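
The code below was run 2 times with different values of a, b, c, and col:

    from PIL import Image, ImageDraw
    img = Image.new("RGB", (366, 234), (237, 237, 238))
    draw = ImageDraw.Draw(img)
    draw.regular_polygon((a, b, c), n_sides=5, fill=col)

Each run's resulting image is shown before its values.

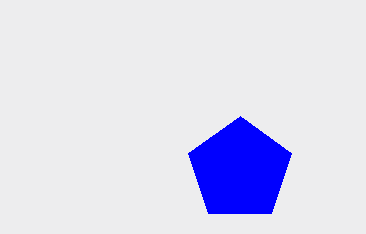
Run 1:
a = 240; b = 170; c = 54; col = 'blue'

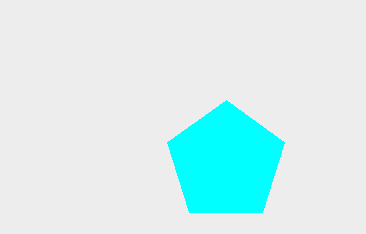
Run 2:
a = 226
b = 162
c = 62
col = 'cyan'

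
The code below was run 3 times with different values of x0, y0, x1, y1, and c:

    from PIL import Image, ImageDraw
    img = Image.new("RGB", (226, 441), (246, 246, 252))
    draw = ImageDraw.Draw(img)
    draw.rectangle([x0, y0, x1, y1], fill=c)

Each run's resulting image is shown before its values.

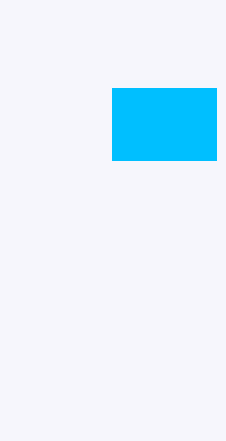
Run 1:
x0 = 112; y0 = 88; x1 = 216; y1 = 160; c = 'deepskyblue'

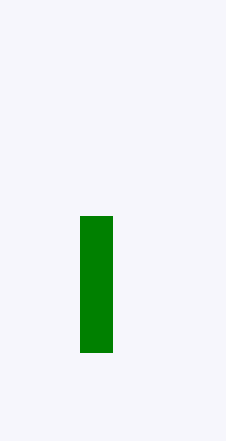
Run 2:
x0 = 80; y0 = 216; x1 = 112; y1 = 352; c = 'green'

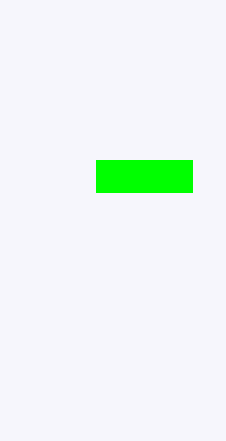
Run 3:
x0 = 96; y0 = 160; x1 = 192; y1 = 192; c = 'lime'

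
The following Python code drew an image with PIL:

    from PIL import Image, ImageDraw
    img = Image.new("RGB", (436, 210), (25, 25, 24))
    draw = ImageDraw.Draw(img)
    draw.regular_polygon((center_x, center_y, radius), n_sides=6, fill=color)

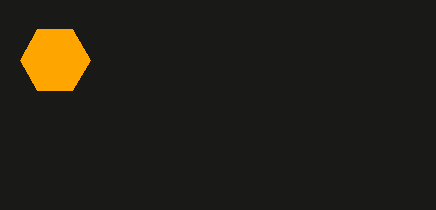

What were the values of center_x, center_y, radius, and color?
center_x = 55; center_y = 60; radius = 35; color = 'orange'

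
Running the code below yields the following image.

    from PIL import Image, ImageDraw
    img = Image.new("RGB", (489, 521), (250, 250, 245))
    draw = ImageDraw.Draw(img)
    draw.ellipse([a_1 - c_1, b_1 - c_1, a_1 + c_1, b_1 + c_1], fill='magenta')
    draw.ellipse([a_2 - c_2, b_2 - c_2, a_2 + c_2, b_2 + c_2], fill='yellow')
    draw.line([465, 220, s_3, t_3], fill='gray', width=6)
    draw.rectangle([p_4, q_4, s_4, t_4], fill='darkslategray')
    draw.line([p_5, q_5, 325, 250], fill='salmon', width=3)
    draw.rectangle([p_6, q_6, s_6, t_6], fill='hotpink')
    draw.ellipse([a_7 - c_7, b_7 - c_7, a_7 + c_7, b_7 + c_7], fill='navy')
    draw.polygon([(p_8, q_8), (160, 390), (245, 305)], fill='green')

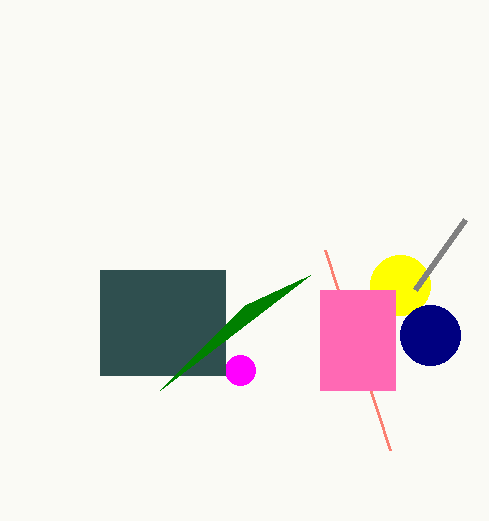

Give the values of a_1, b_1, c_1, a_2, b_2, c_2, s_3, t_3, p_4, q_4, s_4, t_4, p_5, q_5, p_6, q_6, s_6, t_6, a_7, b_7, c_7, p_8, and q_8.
a_1 = 240; b_1 = 370; c_1 = 15; a_2 = 400; b_2 = 285; c_2 = 30; s_3 = 415; t_3 = 290; p_4 = 100; q_4 = 270; s_4 = 225; t_4 = 375; p_5 = 390; q_5 = 450; p_6 = 320; q_6 = 290; s_6 = 395; t_6 = 390; a_7 = 430; b_7 = 335; c_7 = 30; p_8 = 310; q_8 = 275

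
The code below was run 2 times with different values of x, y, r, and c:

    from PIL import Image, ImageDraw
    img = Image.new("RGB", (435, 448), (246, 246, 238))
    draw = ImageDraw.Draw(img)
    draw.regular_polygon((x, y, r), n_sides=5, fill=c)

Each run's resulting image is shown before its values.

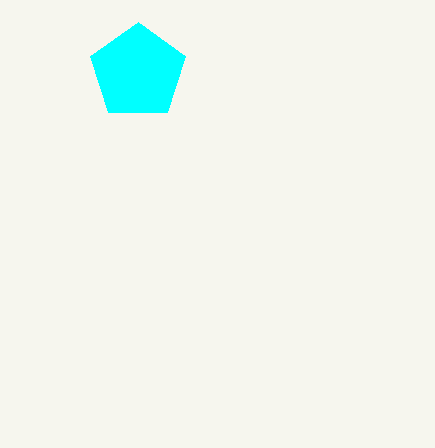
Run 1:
x = 138
y = 72
r = 50
c = 'cyan'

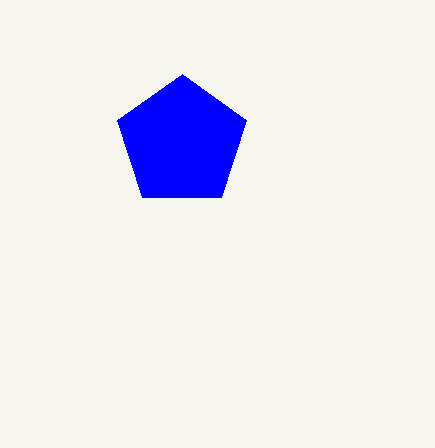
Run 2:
x = 182
y = 142
r = 68
c = 'blue'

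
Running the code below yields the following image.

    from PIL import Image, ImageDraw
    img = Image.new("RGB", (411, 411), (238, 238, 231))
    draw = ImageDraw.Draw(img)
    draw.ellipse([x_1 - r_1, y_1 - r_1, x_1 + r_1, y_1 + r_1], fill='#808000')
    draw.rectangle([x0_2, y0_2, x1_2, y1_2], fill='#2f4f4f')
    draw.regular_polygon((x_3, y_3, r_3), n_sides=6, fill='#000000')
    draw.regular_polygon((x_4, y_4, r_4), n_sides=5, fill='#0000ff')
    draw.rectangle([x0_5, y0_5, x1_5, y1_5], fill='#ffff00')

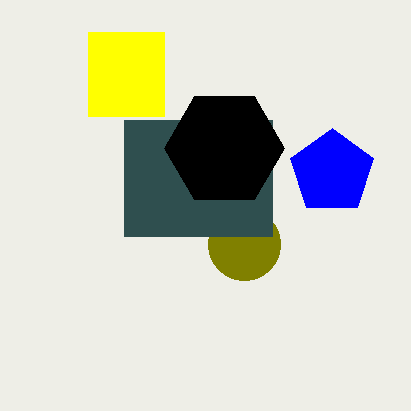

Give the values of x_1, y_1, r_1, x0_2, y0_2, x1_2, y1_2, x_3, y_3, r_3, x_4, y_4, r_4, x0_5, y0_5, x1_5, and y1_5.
x_1 = 244
y_1 = 244
r_1 = 36
x0_2 = 124
y0_2 = 120
x1_2 = 272
y1_2 = 236
x_3 = 224
y_3 = 148
r_3 = 60
x_4 = 332
y_4 = 172
r_4 = 44
x0_5 = 88
y0_5 = 32
x1_5 = 164
y1_5 = 116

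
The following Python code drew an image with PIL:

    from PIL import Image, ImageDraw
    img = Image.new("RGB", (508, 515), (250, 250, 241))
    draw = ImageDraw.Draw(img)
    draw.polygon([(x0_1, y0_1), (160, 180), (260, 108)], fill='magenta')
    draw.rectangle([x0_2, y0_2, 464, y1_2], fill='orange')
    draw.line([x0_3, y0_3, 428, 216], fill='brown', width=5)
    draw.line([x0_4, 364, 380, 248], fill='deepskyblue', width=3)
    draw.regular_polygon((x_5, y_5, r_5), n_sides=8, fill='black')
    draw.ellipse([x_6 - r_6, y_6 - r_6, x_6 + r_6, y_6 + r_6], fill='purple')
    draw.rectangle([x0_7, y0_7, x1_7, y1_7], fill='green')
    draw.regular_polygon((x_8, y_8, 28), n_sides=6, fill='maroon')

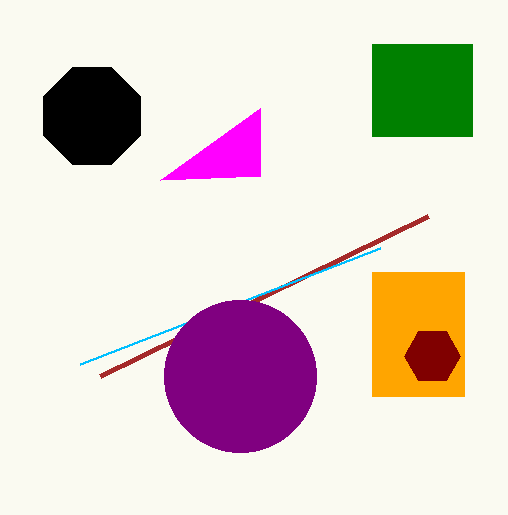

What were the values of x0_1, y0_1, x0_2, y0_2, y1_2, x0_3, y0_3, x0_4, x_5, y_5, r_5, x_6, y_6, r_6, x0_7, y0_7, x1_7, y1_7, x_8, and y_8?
x0_1 = 260
y0_1 = 176
x0_2 = 372
y0_2 = 272
y1_2 = 396
x0_3 = 100
y0_3 = 376
x0_4 = 80
x_5 = 92
y_5 = 116
r_5 = 52
x_6 = 240
y_6 = 376
r_6 = 76
x0_7 = 372
y0_7 = 44
x1_7 = 472
y1_7 = 136
x_8 = 432
y_8 = 356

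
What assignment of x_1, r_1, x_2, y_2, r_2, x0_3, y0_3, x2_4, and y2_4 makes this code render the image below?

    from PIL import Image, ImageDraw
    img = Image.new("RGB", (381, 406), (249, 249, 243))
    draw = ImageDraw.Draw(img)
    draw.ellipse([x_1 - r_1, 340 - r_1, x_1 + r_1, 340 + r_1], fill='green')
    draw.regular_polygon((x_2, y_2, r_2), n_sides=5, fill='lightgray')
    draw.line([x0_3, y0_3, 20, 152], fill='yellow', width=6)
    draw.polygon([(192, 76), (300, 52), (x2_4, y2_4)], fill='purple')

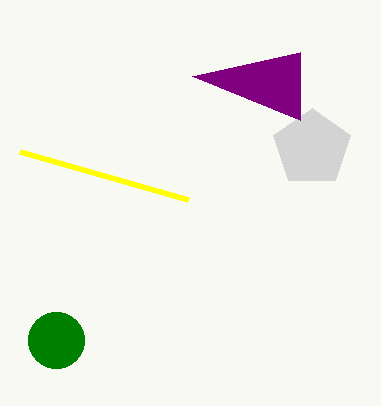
x_1 = 56; r_1 = 28; x_2 = 312; y_2 = 148; r_2 = 40; x0_3 = 188; y0_3 = 200; x2_4 = 300; y2_4 = 120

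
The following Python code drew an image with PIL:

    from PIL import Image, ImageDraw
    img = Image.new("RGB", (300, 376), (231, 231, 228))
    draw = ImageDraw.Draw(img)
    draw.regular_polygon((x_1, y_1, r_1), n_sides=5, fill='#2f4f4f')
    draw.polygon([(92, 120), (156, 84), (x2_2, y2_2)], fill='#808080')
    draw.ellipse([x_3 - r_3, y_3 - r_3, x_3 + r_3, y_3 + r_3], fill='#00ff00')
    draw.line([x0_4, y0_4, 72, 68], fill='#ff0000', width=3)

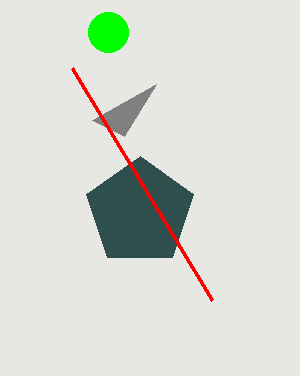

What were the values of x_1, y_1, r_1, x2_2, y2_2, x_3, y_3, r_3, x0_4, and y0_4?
x_1 = 140, y_1 = 212, r_1 = 56, x2_2 = 124, y2_2 = 136, x_3 = 108, y_3 = 32, r_3 = 20, x0_4 = 212, y0_4 = 300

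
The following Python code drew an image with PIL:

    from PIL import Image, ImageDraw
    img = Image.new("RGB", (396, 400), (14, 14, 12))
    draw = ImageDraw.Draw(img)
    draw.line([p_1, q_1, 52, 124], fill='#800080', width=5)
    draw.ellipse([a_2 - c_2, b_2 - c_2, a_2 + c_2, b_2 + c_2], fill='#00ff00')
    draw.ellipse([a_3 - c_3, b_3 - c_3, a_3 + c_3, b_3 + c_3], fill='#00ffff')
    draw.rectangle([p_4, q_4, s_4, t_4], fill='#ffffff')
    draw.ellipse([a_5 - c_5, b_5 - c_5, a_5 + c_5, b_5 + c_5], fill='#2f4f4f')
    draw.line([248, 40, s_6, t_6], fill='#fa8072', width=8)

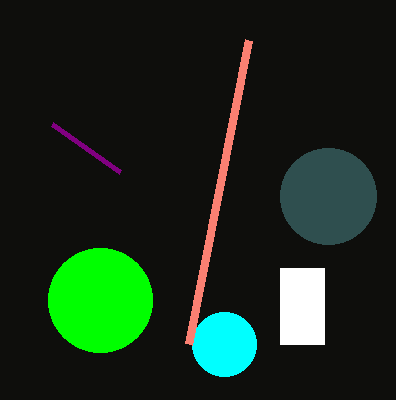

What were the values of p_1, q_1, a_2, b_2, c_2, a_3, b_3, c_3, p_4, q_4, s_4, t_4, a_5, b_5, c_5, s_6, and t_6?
p_1 = 120; q_1 = 172; a_2 = 100; b_2 = 300; c_2 = 52; a_3 = 224; b_3 = 344; c_3 = 32; p_4 = 280; q_4 = 268; s_4 = 324; t_4 = 344; a_5 = 328; b_5 = 196; c_5 = 48; s_6 = 188; t_6 = 344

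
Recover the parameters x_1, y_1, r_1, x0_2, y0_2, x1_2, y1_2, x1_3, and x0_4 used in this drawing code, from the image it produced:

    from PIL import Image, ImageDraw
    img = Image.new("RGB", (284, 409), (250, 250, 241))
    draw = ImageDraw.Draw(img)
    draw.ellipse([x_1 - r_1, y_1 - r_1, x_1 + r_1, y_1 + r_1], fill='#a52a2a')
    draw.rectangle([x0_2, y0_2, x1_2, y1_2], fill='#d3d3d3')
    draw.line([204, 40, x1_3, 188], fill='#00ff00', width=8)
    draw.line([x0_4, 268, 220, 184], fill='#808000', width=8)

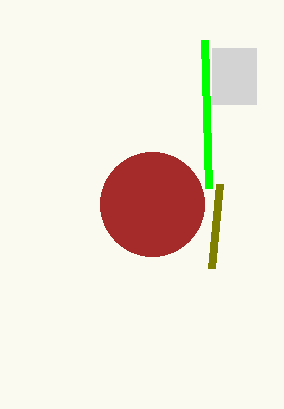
x_1 = 152, y_1 = 204, r_1 = 52, x0_2 = 212, y0_2 = 48, x1_2 = 256, y1_2 = 104, x1_3 = 208, x0_4 = 212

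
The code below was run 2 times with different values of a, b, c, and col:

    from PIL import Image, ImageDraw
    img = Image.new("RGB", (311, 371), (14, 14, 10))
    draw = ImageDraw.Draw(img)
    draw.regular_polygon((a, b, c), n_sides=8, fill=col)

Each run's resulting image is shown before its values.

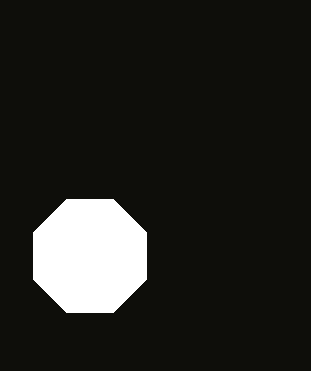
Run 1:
a = 90; b = 256; c = 61; col = 'white'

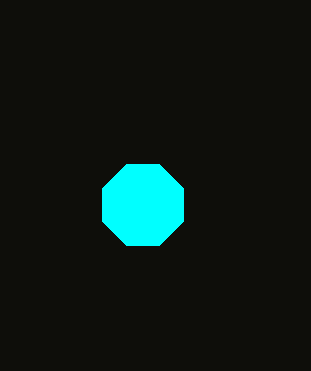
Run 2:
a = 143
b = 205
c = 44
col = 'cyan'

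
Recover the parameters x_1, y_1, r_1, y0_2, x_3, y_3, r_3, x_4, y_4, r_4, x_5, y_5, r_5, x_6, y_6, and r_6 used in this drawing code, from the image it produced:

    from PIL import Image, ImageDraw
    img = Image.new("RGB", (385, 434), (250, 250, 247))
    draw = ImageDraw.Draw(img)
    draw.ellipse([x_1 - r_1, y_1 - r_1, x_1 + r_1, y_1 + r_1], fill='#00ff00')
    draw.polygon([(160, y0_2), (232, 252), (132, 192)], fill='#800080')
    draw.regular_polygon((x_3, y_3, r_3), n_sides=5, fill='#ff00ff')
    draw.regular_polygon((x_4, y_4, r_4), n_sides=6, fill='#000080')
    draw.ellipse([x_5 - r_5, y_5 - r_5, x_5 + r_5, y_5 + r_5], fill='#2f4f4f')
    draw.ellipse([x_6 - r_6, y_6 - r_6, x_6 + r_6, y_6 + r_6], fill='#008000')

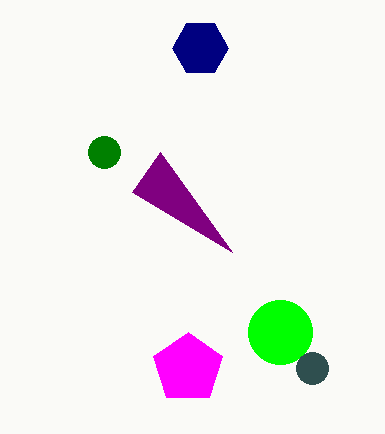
x_1 = 280
y_1 = 332
r_1 = 32
y0_2 = 152
x_3 = 188
y_3 = 368
r_3 = 36
x_4 = 200
y_4 = 48
r_4 = 28
x_5 = 312
y_5 = 368
r_5 = 16
x_6 = 104
y_6 = 152
r_6 = 16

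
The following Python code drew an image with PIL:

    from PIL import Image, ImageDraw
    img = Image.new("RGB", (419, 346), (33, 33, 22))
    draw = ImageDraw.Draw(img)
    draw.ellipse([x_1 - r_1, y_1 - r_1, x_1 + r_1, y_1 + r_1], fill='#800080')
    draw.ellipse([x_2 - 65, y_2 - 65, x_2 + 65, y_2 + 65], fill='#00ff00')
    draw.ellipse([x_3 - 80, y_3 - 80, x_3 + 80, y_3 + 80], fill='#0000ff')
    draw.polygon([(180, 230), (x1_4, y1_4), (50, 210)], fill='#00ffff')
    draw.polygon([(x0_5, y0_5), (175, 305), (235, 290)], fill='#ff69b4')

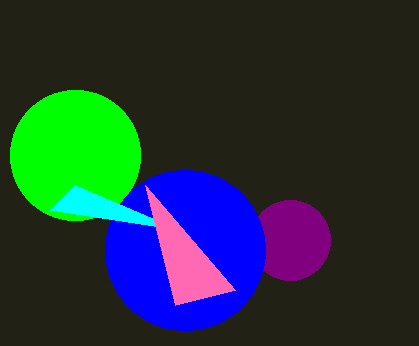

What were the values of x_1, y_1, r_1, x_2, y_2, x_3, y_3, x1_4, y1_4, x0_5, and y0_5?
x_1 = 290
y_1 = 240
r_1 = 40
x_2 = 75
y_2 = 155
x_3 = 185
y_3 = 250
x1_4 = 75
y1_4 = 185
x0_5 = 145
y0_5 = 185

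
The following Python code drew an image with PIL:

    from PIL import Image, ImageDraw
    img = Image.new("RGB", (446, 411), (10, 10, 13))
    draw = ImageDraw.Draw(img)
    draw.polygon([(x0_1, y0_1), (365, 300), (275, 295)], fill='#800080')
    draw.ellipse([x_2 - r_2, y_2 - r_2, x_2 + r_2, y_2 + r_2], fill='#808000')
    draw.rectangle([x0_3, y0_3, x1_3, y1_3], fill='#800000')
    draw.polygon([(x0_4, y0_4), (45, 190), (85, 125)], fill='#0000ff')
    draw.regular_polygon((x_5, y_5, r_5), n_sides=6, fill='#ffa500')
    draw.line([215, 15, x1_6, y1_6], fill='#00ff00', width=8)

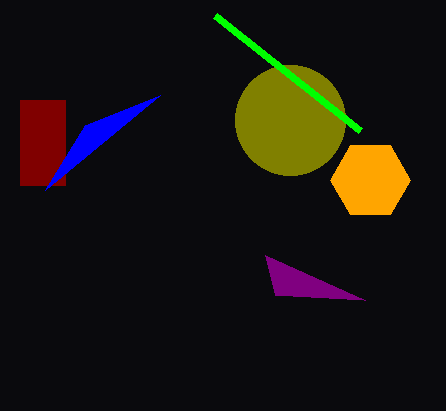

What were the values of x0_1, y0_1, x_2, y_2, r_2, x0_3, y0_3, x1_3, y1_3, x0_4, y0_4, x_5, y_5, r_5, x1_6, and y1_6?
x0_1 = 265
y0_1 = 255
x_2 = 290
y_2 = 120
r_2 = 55
x0_3 = 20
y0_3 = 100
x1_3 = 65
y1_3 = 185
x0_4 = 160
y0_4 = 95
x_5 = 370
y_5 = 180
r_5 = 40
x1_6 = 360
y1_6 = 130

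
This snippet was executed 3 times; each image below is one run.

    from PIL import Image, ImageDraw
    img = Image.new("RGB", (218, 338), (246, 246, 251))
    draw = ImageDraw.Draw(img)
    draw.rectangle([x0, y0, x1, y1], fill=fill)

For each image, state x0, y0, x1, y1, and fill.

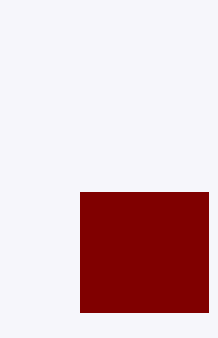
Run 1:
x0 = 80, y0 = 192, x1 = 208, y1 = 312, fill = 'maroon'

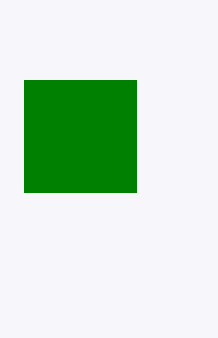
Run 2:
x0 = 24; y0 = 80; x1 = 136; y1 = 192; fill = 'green'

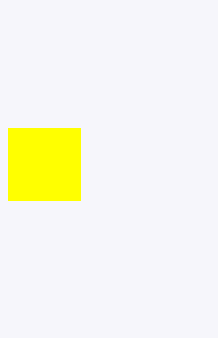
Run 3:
x0 = 8, y0 = 128, x1 = 80, y1 = 200, fill = 'yellow'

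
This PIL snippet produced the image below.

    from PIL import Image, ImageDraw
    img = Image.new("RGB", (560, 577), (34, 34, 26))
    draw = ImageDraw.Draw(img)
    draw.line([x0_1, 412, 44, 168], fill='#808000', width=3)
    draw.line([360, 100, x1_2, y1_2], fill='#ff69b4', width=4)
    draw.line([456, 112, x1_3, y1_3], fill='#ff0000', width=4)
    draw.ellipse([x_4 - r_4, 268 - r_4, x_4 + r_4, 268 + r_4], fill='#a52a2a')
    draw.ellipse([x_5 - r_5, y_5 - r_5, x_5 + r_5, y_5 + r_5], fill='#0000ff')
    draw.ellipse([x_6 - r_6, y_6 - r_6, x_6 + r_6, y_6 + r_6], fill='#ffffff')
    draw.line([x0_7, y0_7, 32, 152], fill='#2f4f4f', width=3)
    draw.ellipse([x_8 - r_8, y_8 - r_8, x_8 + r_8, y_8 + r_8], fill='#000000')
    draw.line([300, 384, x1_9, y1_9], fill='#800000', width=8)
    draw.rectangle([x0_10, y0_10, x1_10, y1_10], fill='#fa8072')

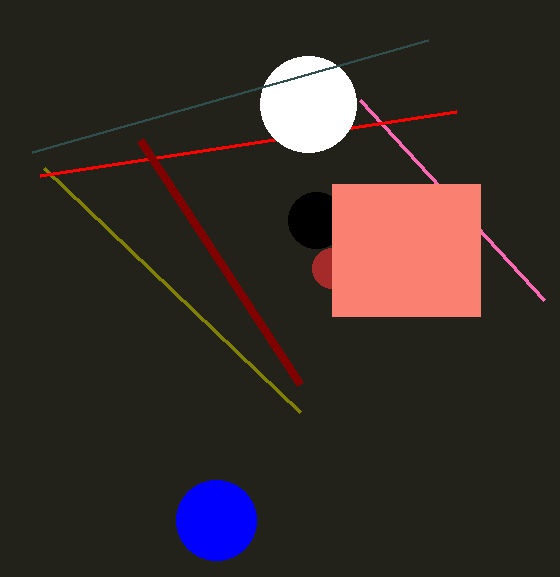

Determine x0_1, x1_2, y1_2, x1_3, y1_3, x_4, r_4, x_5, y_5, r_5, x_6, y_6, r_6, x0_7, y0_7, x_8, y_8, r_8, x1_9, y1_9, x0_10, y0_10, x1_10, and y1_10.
x0_1 = 300
x1_2 = 544
y1_2 = 300
x1_3 = 40
y1_3 = 176
x_4 = 332
r_4 = 20
x_5 = 216
y_5 = 520
r_5 = 40
x_6 = 308
y_6 = 104
r_6 = 48
x0_7 = 428
y0_7 = 40
x_8 = 316
y_8 = 220
r_8 = 28
x1_9 = 140
y1_9 = 140
x0_10 = 332
y0_10 = 184
x1_10 = 480
y1_10 = 316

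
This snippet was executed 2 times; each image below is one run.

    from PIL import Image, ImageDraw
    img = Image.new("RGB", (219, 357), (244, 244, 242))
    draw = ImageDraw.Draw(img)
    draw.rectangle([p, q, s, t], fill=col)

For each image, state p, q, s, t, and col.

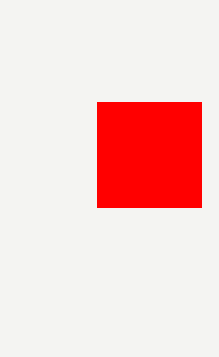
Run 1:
p = 97
q = 102
s = 201
t = 207
col = 'red'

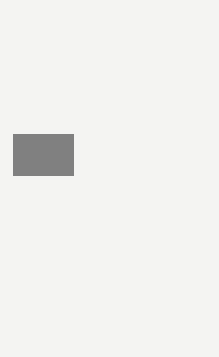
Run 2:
p = 13, q = 134, s = 73, t = 175, col = 'gray'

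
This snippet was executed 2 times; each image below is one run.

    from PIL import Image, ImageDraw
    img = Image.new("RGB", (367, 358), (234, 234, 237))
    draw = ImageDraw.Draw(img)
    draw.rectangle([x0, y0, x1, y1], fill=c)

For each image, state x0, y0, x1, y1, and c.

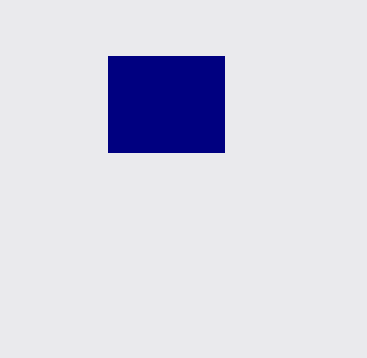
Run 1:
x0 = 108; y0 = 56; x1 = 224; y1 = 152; c = 'navy'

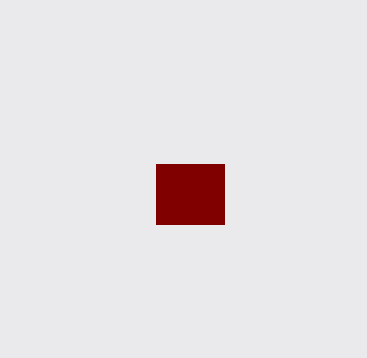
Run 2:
x0 = 156; y0 = 164; x1 = 224; y1 = 224; c = 'maroon'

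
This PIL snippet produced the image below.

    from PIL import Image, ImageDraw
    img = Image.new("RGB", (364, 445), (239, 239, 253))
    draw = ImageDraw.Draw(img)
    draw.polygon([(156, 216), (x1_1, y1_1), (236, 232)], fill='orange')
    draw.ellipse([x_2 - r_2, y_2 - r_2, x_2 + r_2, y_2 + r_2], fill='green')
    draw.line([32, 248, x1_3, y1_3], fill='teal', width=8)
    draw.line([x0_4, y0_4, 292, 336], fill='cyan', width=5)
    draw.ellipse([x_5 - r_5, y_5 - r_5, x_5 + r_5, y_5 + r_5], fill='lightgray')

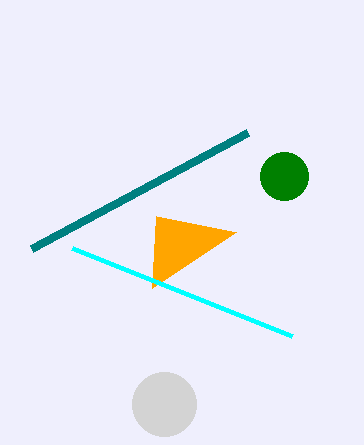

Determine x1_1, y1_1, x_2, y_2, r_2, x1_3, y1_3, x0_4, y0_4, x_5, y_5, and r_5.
x1_1 = 152
y1_1 = 288
x_2 = 284
y_2 = 176
r_2 = 24
x1_3 = 248
y1_3 = 132
x0_4 = 72
y0_4 = 248
x_5 = 164
y_5 = 404
r_5 = 32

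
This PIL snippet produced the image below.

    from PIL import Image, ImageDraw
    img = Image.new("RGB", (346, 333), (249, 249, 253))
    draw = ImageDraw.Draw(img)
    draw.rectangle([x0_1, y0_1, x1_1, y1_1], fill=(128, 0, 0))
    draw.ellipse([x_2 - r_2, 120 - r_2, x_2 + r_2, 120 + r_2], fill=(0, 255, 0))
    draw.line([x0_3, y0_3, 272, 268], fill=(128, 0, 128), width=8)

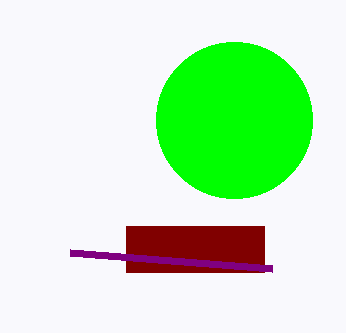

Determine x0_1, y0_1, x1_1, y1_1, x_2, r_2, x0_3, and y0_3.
x0_1 = 126; y0_1 = 226; x1_1 = 264; y1_1 = 272; x_2 = 234; r_2 = 78; x0_3 = 70; y0_3 = 252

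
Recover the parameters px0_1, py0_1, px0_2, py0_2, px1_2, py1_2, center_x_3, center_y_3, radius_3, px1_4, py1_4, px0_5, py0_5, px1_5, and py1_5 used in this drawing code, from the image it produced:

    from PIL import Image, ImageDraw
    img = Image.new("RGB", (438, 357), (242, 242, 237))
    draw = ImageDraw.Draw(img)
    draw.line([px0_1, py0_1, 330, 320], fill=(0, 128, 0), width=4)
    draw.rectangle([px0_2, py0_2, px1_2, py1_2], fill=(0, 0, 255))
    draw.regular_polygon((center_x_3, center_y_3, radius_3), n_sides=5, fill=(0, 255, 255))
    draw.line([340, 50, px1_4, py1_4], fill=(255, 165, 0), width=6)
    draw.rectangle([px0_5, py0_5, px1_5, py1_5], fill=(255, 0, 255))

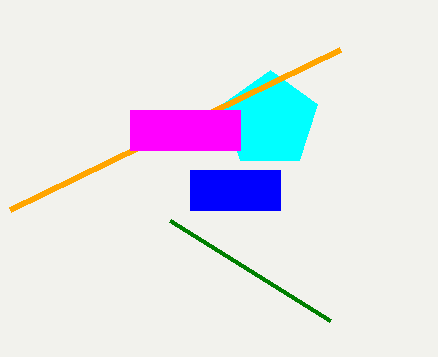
px0_1 = 170; py0_1 = 220; px0_2 = 190; py0_2 = 170; px1_2 = 280; py1_2 = 210; center_x_3 = 270; center_y_3 = 120; radius_3 = 50; px1_4 = 10; py1_4 = 210; px0_5 = 130; py0_5 = 110; px1_5 = 240; py1_5 = 150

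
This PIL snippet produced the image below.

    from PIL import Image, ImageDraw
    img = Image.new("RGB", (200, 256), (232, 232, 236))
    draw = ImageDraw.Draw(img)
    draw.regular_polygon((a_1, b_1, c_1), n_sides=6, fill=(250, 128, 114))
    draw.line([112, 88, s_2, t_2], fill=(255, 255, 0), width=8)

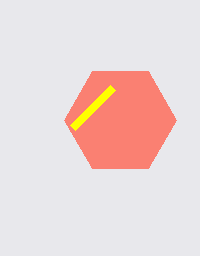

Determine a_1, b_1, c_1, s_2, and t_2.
a_1 = 120; b_1 = 120; c_1 = 56; s_2 = 72; t_2 = 128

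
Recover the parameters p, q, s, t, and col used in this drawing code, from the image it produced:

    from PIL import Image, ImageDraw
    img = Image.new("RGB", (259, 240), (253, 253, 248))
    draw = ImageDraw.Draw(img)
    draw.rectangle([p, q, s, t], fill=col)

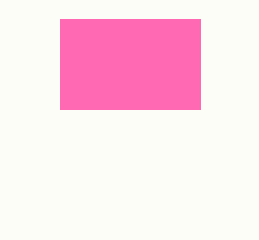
p = 60; q = 19; s = 200; t = 109; col = 'hotpink'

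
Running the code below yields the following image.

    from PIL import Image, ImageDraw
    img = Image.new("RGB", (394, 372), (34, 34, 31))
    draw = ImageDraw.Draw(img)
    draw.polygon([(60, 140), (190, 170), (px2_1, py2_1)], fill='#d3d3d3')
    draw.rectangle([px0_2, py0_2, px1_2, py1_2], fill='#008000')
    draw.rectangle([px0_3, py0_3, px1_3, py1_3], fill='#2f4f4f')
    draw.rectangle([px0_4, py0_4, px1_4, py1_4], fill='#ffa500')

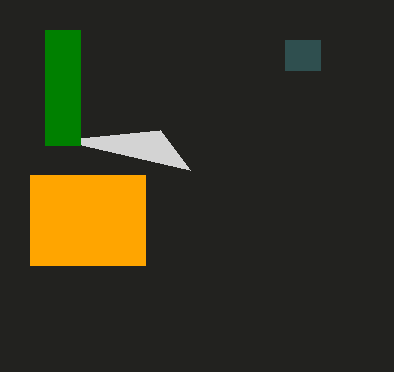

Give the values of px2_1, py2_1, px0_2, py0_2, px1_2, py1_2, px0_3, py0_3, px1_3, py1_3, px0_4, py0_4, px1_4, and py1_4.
px2_1 = 160, py2_1 = 130, px0_2 = 45, py0_2 = 30, px1_2 = 80, py1_2 = 145, px0_3 = 285, py0_3 = 40, px1_3 = 320, py1_3 = 70, px0_4 = 30, py0_4 = 175, px1_4 = 145, py1_4 = 265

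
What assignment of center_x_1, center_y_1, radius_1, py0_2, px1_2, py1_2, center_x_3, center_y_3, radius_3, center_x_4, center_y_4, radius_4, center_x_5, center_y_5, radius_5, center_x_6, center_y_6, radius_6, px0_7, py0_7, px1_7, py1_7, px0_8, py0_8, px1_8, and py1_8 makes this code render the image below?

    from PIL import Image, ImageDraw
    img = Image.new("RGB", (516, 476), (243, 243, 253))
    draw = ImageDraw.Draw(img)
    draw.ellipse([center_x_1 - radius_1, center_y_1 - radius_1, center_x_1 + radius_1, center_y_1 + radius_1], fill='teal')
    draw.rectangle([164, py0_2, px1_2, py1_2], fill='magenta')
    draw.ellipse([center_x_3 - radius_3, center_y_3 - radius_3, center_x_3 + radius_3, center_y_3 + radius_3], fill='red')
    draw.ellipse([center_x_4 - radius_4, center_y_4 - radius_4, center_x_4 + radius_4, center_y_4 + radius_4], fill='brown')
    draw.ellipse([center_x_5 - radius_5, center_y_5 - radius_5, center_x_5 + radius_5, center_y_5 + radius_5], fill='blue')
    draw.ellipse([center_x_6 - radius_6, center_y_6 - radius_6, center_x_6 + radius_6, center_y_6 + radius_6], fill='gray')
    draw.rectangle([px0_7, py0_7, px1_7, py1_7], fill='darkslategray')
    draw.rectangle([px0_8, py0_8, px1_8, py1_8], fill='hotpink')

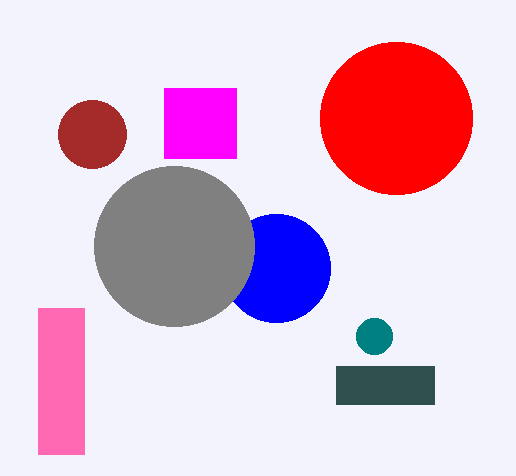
center_x_1 = 374
center_y_1 = 336
radius_1 = 18
py0_2 = 88
px1_2 = 236
py1_2 = 158
center_x_3 = 396
center_y_3 = 118
radius_3 = 76
center_x_4 = 92
center_y_4 = 134
radius_4 = 34
center_x_5 = 276
center_y_5 = 268
radius_5 = 54
center_x_6 = 174
center_y_6 = 246
radius_6 = 80
px0_7 = 336
py0_7 = 366
px1_7 = 434
py1_7 = 404
px0_8 = 38
py0_8 = 308
px1_8 = 84
py1_8 = 454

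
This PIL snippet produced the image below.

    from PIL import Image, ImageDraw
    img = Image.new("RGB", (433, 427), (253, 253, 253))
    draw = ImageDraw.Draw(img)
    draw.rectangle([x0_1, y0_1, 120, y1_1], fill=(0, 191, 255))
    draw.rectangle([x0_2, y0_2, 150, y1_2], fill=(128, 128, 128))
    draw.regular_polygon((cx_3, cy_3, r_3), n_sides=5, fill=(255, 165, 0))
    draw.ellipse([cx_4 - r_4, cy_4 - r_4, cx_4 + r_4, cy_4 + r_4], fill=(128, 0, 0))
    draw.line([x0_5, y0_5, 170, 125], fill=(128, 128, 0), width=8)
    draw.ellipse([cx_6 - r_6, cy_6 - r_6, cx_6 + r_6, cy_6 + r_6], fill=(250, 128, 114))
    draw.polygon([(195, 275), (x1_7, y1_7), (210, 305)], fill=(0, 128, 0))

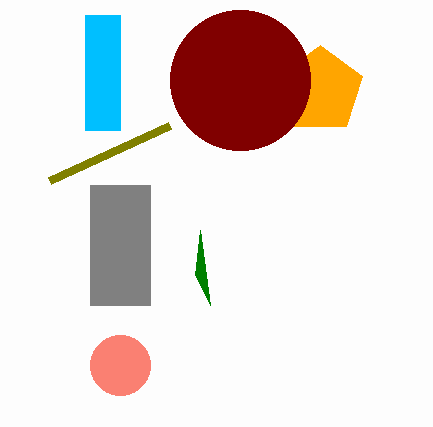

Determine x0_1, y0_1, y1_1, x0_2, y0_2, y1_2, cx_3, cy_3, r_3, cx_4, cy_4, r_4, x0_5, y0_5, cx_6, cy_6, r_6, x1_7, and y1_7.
x0_1 = 85
y0_1 = 15
y1_1 = 130
x0_2 = 90
y0_2 = 185
y1_2 = 305
cx_3 = 320
cy_3 = 90
r_3 = 45
cx_4 = 240
cy_4 = 80
r_4 = 70
x0_5 = 50
y0_5 = 180
cx_6 = 120
cy_6 = 365
r_6 = 30
x1_7 = 200
y1_7 = 230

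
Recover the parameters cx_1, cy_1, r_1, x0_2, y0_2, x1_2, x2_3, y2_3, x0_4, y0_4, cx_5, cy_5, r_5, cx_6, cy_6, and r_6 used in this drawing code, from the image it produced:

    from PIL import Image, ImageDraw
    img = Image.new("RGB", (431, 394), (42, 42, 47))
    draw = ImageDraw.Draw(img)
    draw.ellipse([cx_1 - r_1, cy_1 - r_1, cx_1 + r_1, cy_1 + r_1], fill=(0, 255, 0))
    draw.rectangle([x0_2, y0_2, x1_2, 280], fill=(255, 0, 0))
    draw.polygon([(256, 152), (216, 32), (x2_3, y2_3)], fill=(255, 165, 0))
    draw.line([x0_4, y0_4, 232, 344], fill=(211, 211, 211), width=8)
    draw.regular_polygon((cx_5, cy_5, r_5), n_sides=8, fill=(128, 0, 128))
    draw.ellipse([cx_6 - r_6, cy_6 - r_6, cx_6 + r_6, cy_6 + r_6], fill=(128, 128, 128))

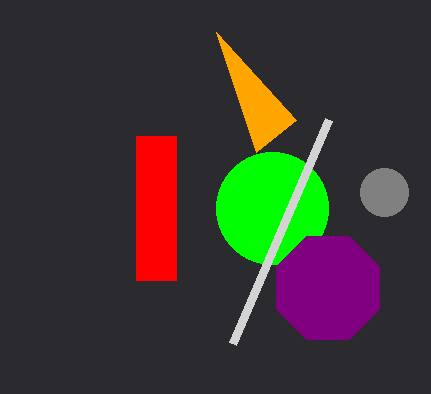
cx_1 = 272; cy_1 = 208; r_1 = 56; x0_2 = 136; y0_2 = 136; x1_2 = 176; x2_3 = 296; y2_3 = 120; x0_4 = 328; y0_4 = 120; cx_5 = 328; cy_5 = 288; r_5 = 56; cx_6 = 384; cy_6 = 192; r_6 = 24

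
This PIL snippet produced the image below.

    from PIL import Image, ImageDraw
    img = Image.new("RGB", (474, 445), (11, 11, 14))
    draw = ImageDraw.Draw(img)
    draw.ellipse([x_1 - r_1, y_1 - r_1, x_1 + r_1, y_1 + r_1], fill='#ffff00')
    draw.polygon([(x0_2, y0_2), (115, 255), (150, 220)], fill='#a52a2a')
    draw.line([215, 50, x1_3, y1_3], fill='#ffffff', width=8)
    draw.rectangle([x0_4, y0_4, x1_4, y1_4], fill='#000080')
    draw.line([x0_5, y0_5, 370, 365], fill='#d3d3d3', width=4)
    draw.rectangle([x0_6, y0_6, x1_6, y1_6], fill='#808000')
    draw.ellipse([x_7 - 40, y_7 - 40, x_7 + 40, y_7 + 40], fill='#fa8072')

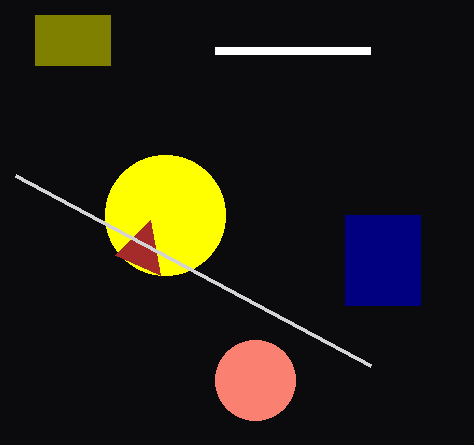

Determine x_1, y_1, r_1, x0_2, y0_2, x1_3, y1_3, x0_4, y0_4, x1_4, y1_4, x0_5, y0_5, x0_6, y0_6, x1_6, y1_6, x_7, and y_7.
x_1 = 165; y_1 = 215; r_1 = 60; x0_2 = 160; y0_2 = 275; x1_3 = 370; y1_3 = 50; x0_4 = 345; y0_4 = 215; x1_4 = 420; y1_4 = 305; x0_5 = 15; y0_5 = 175; x0_6 = 35; y0_6 = 15; x1_6 = 110; y1_6 = 65; x_7 = 255; y_7 = 380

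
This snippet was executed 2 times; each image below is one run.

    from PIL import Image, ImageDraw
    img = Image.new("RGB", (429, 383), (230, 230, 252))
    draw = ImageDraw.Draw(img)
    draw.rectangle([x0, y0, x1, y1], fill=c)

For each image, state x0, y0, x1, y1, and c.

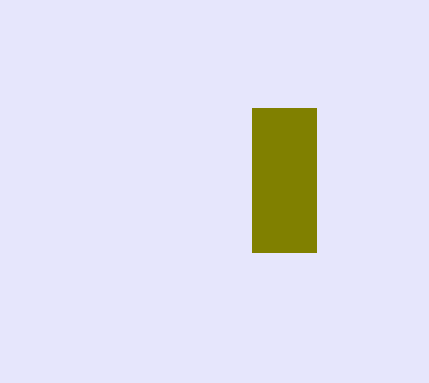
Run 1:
x0 = 252, y0 = 108, x1 = 316, y1 = 252, c = 'olive'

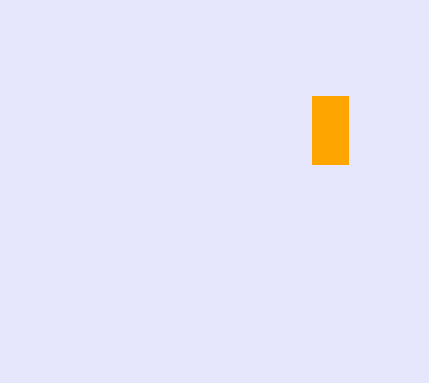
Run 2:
x0 = 312
y0 = 96
x1 = 348
y1 = 164
c = 'orange'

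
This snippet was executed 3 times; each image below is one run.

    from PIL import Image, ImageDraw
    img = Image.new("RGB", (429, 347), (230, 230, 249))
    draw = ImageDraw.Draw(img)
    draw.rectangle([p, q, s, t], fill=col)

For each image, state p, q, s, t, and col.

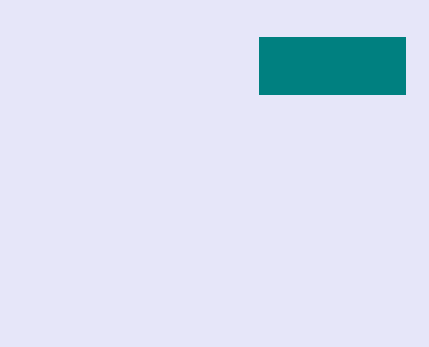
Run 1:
p = 259
q = 37
s = 405
t = 94
col = 'teal'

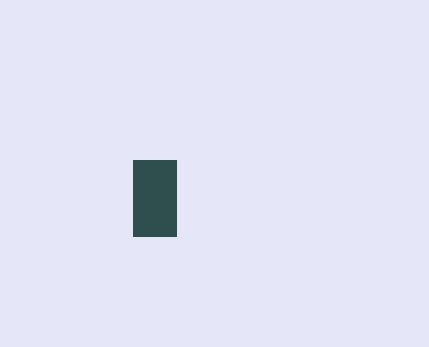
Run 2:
p = 133; q = 160; s = 176; t = 236; col = 'darkslategray'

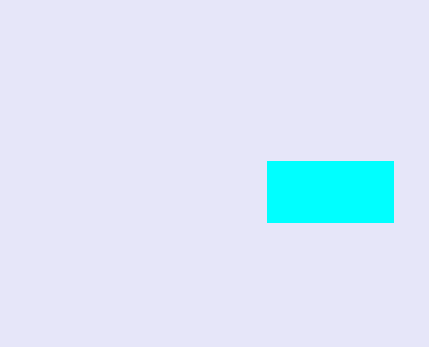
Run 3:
p = 267, q = 161, s = 393, t = 222, col = 'cyan'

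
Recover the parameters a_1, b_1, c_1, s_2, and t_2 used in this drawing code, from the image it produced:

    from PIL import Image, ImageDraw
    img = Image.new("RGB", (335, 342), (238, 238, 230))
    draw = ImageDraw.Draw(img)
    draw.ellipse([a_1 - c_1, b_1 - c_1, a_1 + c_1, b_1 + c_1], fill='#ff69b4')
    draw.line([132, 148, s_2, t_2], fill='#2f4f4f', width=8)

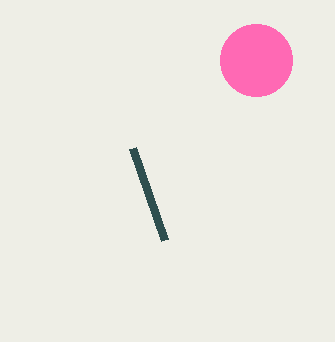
a_1 = 256; b_1 = 60; c_1 = 36; s_2 = 164; t_2 = 240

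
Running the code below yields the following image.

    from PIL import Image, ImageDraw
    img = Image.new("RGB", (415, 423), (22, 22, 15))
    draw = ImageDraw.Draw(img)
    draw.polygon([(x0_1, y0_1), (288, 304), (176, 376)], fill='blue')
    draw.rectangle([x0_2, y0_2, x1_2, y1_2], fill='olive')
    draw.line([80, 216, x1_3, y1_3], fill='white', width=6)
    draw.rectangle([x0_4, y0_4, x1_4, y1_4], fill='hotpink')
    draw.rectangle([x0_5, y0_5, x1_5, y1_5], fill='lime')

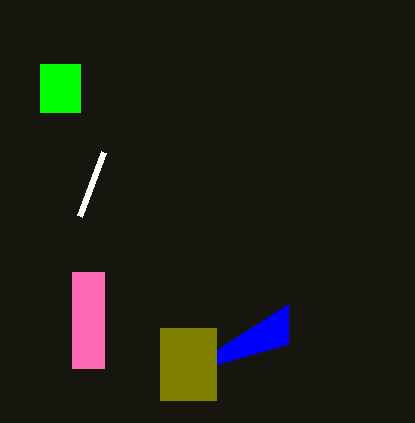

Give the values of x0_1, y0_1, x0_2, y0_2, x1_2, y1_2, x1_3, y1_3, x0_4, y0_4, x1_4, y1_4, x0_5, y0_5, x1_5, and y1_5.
x0_1 = 288; y0_1 = 344; x0_2 = 160; y0_2 = 328; x1_2 = 216; y1_2 = 400; x1_3 = 104; y1_3 = 152; x0_4 = 72; y0_4 = 272; x1_4 = 104; y1_4 = 368; x0_5 = 40; y0_5 = 64; x1_5 = 80; y1_5 = 112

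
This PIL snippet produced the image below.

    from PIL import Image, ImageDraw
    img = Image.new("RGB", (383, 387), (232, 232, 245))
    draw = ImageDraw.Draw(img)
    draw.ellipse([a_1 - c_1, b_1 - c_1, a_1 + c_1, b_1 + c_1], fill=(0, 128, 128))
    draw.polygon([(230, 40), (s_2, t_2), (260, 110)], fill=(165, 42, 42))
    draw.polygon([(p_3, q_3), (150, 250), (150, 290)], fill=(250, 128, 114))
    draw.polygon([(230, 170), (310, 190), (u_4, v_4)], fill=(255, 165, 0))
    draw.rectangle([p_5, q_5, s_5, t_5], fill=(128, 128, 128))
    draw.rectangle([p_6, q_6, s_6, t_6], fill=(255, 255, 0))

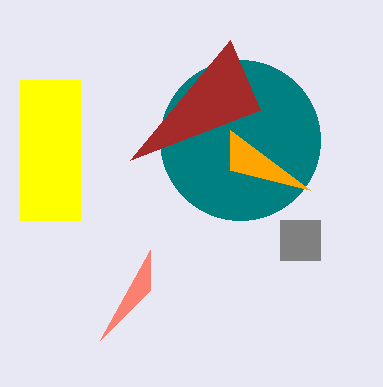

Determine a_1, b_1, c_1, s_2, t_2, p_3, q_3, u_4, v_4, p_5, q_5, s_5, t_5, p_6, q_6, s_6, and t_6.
a_1 = 240; b_1 = 140; c_1 = 80; s_2 = 130; t_2 = 160; p_3 = 100; q_3 = 340; u_4 = 230; v_4 = 130; p_5 = 280; q_5 = 220; s_5 = 320; t_5 = 260; p_6 = 20; q_6 = 80; s_6 = 80; t_6 = 220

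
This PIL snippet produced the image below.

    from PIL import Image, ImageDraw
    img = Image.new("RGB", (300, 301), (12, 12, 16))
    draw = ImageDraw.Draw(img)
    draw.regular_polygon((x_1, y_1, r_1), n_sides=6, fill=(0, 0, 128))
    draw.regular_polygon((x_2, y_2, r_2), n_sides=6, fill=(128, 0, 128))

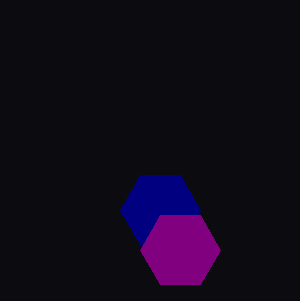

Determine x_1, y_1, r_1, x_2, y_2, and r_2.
x_1 = 160
y_1 = 210
r_1 = 40
x_2 = 180
y_2 = 250
r_2 = 40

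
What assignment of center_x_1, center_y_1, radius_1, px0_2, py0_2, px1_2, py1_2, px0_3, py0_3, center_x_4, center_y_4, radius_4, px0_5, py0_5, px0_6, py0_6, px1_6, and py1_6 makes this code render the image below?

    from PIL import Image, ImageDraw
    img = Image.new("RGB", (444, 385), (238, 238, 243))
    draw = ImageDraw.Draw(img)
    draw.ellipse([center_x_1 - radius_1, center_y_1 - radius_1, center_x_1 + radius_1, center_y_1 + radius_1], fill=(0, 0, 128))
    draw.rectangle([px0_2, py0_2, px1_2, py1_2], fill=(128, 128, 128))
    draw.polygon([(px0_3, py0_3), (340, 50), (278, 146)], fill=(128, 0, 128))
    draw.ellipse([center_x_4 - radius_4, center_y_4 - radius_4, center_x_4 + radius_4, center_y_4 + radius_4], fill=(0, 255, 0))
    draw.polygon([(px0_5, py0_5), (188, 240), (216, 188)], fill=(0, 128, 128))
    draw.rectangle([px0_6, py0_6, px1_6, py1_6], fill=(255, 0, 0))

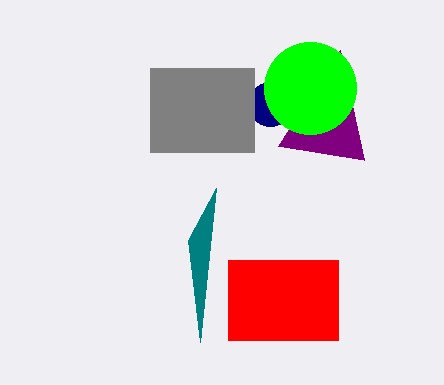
center_x_1 = 270, center_y_1 = 104, radius_1 = 22, px0_2 = 150, py0_2 = 68, px1_2 = 254, py1_2 = 152, px0_3 = 364, py0_3 = 160, center_x_4 = 310, center_y_4 = 88, radius_4 = 46, px0_5 = 200, py0_5 = 342, px0_6 = 228, py0_6 = 260, px1_6 = 338, py1_6 = 340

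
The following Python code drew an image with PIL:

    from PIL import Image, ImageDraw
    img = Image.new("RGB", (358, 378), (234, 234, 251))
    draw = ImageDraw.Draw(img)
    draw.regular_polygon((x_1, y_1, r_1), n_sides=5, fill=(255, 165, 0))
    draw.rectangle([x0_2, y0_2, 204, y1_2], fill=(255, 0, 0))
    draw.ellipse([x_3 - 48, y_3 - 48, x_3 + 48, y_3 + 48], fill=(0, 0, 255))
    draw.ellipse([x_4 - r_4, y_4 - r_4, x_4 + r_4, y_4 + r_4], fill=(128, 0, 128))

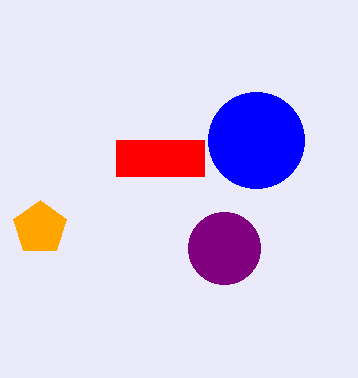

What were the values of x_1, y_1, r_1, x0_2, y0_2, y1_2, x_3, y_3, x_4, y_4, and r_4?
x_1 = 40, y_1 = 228, r_1 = 28, x0_2 = 116, y0_2 = 140, y1_2 = 176, x_3 = 256, y_3 = 140, x_4 = 224, y_4 = 248, r_4 = 36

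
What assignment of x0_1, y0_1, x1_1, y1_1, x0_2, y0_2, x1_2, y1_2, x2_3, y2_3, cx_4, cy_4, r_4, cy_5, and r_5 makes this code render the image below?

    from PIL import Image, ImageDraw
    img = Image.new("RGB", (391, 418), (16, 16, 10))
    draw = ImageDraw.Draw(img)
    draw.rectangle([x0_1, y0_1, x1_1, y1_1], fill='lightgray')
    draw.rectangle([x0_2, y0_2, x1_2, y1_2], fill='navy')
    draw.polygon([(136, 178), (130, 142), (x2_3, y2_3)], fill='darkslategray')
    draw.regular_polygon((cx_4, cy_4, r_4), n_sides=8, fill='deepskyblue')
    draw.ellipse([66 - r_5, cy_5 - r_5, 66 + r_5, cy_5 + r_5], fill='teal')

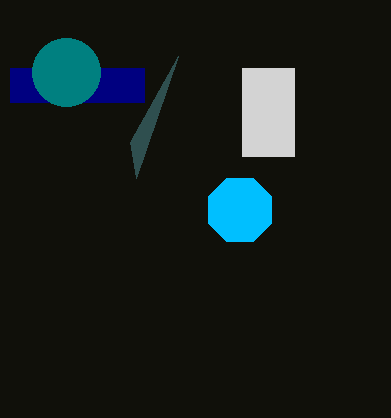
x0_1 = 242; y0_1 = 68; x1_1 = 294; y1_1 = 156; x0_2 = 10; y0_2 = 68; x1_2 = 144; y1_2 = 102; x2_3 = 178; y2_3 = 56; cx_4 = 240; cy_4 = 210; r_4 = 34; cy_5 = 72; r_5 = 34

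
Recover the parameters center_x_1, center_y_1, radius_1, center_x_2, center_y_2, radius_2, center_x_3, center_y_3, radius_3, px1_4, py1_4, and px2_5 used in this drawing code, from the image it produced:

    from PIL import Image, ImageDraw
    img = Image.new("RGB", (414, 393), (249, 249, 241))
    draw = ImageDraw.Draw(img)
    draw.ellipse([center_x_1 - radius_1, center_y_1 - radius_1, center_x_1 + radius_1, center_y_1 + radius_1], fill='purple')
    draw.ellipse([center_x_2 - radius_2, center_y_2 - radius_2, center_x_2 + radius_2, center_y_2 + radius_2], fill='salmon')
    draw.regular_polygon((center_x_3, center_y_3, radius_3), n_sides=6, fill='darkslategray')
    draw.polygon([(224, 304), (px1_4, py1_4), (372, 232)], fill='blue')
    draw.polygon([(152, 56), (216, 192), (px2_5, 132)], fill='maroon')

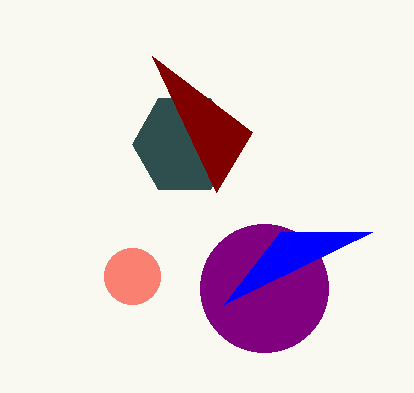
center_x_1 = 264, center_y_1 = 288, radius_1 = 64, center_x_2 = 132, center_y_2 = 276, radius_2 = 28, center_x_3 = 184, center_y_3 = 144, radius_3 = 52, px1_4 = 280, py1_4 = 232, px2_5 = 252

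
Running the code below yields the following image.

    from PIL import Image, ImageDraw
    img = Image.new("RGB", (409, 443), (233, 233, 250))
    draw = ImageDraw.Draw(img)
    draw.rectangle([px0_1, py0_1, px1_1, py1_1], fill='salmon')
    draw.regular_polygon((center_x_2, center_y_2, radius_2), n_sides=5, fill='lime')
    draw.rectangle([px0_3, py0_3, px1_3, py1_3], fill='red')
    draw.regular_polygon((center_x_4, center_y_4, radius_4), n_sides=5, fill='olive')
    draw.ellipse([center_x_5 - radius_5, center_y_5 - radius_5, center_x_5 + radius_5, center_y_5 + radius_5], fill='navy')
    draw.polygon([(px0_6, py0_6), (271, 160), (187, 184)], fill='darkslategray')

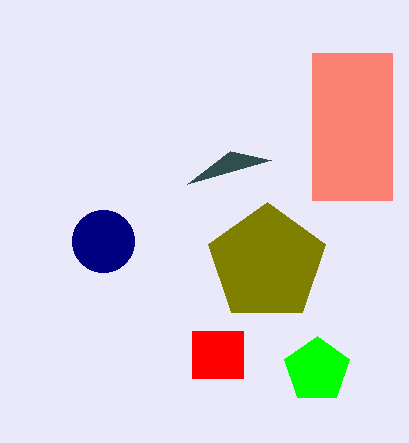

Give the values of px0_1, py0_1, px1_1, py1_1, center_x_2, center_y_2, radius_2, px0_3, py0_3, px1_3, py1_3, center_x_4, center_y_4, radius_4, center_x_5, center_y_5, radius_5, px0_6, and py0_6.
px0_1 = 312; py0_1 = 53; px1_1 = 392; py1_1 = 200; center_x_2 = 317; center_y_2 = 370; radius_2 = 34; px0_3 = 192; py0_3 = 331; px1_3 = 243; py1_3 = 378; center_x_4 = 267; center_y_4 = 263; radius_4 = 61; center_x_5 = 103; center_y_5 = 241; radius_5 = 31; px0_6 = 230; py0_6 = 151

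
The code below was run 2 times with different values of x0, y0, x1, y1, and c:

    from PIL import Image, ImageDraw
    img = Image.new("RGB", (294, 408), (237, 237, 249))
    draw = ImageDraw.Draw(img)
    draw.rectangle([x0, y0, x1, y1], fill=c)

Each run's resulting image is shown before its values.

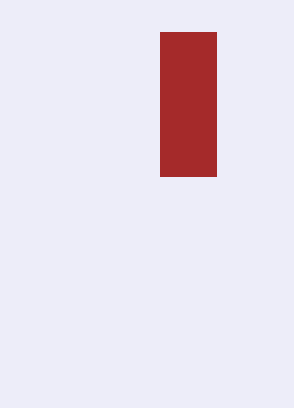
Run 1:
x0 = 160
y0 = 32
x1 = 216
y1 = 176
c = 'brown'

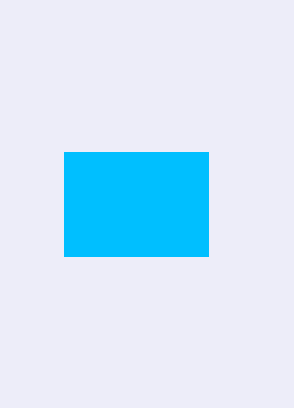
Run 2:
x0 = 64; y0 = 152; x1 = 208; y1 = 256; c = 'deepskyblue'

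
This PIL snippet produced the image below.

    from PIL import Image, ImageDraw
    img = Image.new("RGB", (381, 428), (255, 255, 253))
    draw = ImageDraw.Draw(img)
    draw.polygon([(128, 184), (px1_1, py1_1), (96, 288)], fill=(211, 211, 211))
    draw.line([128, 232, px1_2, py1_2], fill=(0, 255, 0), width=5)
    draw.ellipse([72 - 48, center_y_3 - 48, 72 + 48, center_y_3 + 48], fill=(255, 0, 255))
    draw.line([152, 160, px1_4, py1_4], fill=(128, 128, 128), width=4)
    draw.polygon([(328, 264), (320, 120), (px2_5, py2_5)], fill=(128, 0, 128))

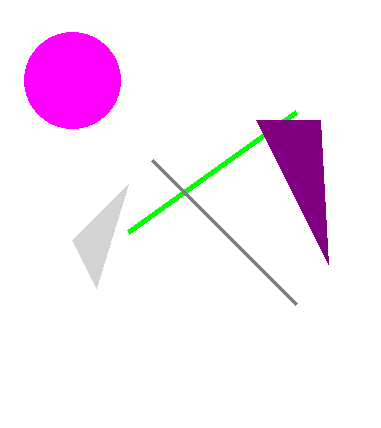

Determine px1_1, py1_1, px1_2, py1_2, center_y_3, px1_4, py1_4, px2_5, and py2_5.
px1_1 = 72; py1_1 = 240; px1_2 = 296; py1_2 = 112; center_y_3 = 80; px1_4 = 296; py1_4 = 304; px2_5 = 256; py2_5 = 120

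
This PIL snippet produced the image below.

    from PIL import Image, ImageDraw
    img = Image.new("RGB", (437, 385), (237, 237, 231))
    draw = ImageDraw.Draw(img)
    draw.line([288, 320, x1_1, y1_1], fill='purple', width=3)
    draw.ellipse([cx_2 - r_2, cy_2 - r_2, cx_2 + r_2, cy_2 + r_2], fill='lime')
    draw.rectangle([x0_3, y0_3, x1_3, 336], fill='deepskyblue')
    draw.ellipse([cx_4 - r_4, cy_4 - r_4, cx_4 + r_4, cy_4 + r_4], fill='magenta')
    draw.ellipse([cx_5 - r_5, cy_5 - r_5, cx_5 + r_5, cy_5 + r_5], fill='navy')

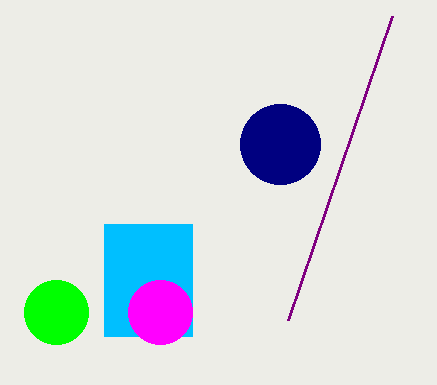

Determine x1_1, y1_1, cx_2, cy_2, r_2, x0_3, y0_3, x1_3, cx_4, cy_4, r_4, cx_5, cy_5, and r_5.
x1_1 = 392; y1_1 = 16; cx_2 = 56; cy_2 = 312; r_2 = 32; x0_3 = 104; y0_3 = 224; x1_3 = 192; cx_4 = 160; cy_4 = 312; r_4 = 32; cx_5 = 280; cy_5 = 144; r_5 = 40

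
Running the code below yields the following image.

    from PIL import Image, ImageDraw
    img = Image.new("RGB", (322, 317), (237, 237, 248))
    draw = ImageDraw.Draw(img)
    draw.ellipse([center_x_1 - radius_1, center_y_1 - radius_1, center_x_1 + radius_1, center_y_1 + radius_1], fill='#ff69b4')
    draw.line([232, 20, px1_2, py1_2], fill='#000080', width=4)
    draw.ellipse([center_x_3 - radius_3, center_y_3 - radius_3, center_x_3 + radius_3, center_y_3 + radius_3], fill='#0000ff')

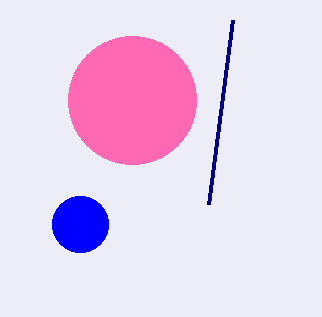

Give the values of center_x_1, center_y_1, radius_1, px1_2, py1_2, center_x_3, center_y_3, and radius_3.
center_x_1 = 132, center_y_1 = 100, radius_1 = 64, px1_2 = 208, py1_2 = 204, center_x_3 = 80, center_y_3 = 224, radius_3 = 28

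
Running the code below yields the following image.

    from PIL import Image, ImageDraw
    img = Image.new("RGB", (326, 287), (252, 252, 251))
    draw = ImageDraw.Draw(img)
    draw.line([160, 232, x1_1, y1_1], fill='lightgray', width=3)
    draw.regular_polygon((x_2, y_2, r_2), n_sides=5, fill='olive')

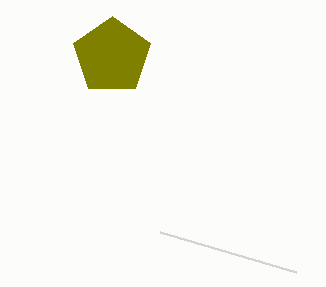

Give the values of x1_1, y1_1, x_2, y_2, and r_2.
x1_1 = 296, y1_1 = 272, x_2 = 112, y_2 = 56, r_2 = 40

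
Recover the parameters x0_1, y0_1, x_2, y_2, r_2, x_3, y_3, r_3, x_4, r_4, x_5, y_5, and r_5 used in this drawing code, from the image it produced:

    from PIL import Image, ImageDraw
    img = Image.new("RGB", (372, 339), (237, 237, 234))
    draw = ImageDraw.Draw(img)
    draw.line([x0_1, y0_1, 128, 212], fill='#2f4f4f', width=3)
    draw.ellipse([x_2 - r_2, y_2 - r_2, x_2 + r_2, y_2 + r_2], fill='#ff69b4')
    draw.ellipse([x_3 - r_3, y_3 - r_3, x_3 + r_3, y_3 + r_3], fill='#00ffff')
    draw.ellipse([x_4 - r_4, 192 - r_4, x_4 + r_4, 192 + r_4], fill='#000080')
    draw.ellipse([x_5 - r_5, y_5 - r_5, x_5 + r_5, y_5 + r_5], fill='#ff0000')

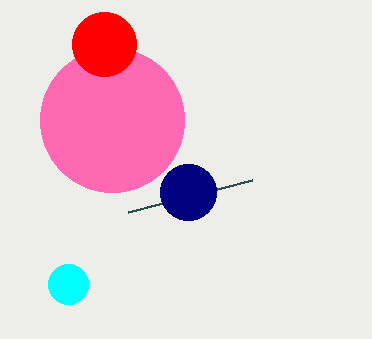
x0_1 = 252
y0_1 = 180
x_2 = 112
y_2 = 120
r_2 = 72
x_3 = 68
y_3 = 284
r_3 = 20
x_4 = 188
r_4 = 28
x_5 = 104
y_5 = 44
r_5 = 32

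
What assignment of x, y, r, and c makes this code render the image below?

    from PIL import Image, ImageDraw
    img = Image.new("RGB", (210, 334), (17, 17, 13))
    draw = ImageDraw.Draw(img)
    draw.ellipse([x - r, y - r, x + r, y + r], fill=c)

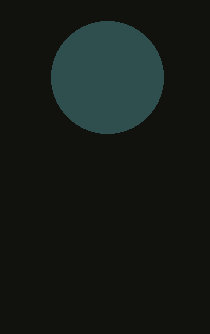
x = 107
y = 77
r = 56
c = 'darkslategray'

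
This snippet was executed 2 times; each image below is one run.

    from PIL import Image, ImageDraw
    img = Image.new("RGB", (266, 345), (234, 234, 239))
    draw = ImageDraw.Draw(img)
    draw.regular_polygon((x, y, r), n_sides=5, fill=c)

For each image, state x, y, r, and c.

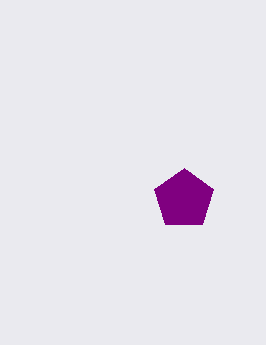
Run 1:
x = 184
y = 199
r = 31
c = 'purple'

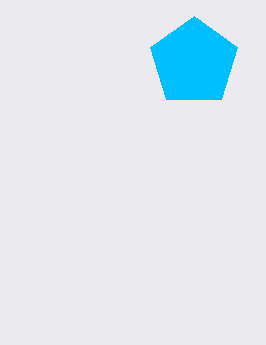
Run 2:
x = 194, y = 62, r = 46, c = 'deepskyblue'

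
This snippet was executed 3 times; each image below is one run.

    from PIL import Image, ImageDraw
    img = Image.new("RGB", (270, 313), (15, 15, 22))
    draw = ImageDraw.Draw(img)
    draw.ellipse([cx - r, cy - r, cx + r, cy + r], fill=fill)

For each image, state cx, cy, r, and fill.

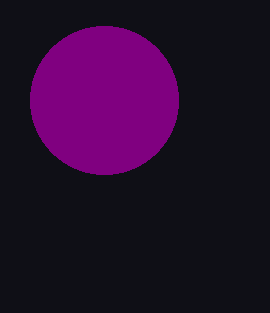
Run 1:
cx = 104
cy = 100
r = 74
fill = 'purple'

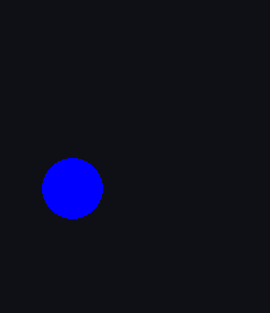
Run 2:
cx = 72
cy = 188
r = 30
fill = 'blue'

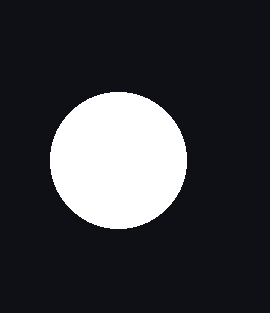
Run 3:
cx = 118; cy = 160; r = 68; fill = 'white'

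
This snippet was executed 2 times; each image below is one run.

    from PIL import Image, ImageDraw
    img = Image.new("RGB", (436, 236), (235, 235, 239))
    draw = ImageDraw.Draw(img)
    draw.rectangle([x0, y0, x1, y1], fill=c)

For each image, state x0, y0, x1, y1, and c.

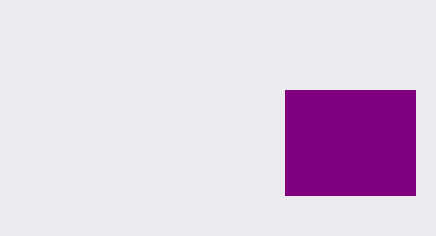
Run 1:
x0 = 285
y0 = 90
x1 = 415
y1 = 195
c = 'purple'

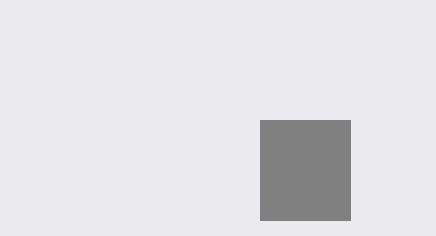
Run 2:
x0 = 260
y0 = 120
x1 = 350
y1 = 220
c = 'gray'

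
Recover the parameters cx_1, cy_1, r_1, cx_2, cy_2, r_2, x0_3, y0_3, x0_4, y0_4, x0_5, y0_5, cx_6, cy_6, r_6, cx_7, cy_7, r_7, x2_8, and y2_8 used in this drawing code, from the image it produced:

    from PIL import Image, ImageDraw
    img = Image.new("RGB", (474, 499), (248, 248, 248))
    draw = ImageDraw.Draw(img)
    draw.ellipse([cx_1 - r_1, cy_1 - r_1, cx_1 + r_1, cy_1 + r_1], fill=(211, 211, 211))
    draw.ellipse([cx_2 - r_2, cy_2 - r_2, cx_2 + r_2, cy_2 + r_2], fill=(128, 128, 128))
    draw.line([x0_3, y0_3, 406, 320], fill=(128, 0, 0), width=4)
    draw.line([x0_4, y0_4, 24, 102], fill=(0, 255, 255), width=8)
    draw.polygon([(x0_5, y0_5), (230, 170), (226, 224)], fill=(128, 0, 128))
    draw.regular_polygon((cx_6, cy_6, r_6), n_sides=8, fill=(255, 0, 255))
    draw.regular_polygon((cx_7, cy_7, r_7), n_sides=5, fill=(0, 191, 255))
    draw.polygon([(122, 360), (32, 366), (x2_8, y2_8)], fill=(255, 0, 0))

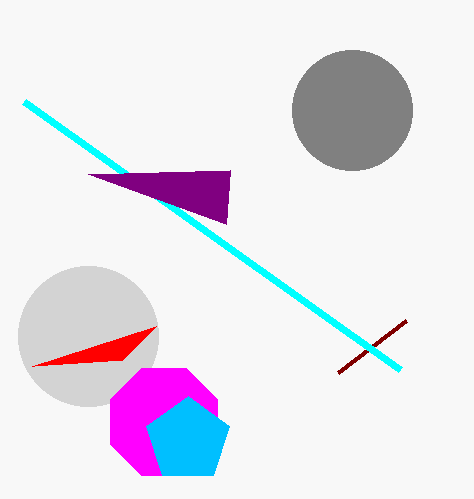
cx_1 = 88; cy_1 = 336; r_1 = 70; cx_2 = 352; cy_2 = 110; r_2 = 60; x0_3 = 338; y0_3 = 372; x0_4 = 400; y0_4 = 370; x0_5 = 88; y0_5 = 174; cx_6 = 164; cy_6 = 422; r_6 = 58; cx_7 = 188; cy_7 = 440; r_7 = 44; x2_8 = 156; y2_8 = 326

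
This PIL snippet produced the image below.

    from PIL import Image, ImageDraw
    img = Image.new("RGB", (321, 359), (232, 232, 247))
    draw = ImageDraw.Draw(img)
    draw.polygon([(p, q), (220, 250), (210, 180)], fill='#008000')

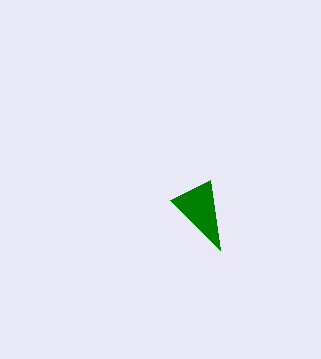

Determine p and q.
p = 170; q = 200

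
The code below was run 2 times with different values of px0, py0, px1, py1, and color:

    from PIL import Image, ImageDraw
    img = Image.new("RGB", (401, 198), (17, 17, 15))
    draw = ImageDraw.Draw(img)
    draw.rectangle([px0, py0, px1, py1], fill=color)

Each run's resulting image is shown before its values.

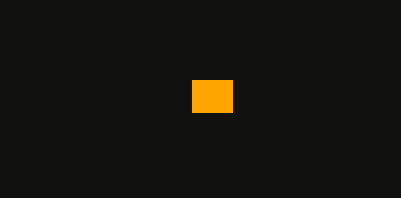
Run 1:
px0 = 192; py0 = 80; px1 = 232; py1 = 112; color = 'orange'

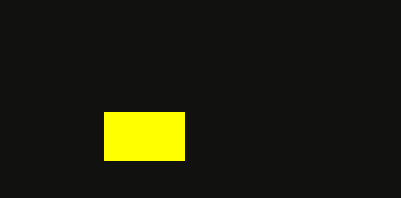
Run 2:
px0 = 104
py0 = 112
px1 = 184
py1 = 160
color = 'yellow'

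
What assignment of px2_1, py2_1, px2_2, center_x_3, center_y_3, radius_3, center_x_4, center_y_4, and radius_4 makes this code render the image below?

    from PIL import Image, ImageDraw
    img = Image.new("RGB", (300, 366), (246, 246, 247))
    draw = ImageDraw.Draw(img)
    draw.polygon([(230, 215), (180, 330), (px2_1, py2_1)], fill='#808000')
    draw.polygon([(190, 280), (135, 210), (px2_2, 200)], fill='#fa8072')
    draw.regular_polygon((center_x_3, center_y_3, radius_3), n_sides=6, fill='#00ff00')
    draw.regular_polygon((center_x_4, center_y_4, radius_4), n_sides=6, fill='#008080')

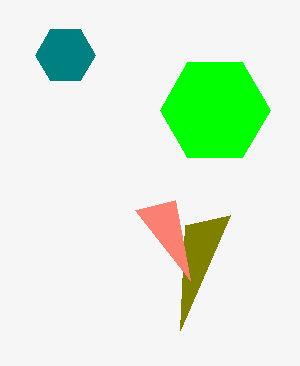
px2_1 = 185; py2_1 = 225; px2_2 = 175; center_x_3 = 215; center_y_3 = 110; radius_3 = 55; center_x_4 = 65; center_y_4 = 55; radius_4 = 30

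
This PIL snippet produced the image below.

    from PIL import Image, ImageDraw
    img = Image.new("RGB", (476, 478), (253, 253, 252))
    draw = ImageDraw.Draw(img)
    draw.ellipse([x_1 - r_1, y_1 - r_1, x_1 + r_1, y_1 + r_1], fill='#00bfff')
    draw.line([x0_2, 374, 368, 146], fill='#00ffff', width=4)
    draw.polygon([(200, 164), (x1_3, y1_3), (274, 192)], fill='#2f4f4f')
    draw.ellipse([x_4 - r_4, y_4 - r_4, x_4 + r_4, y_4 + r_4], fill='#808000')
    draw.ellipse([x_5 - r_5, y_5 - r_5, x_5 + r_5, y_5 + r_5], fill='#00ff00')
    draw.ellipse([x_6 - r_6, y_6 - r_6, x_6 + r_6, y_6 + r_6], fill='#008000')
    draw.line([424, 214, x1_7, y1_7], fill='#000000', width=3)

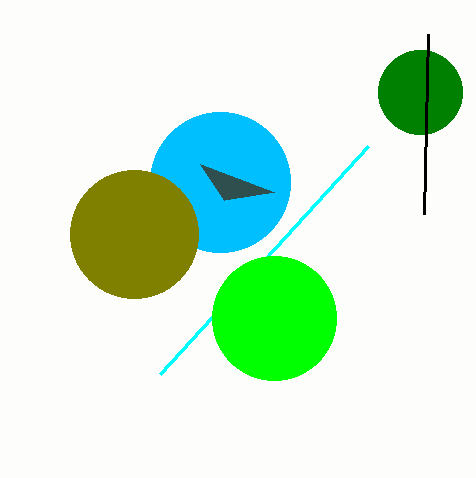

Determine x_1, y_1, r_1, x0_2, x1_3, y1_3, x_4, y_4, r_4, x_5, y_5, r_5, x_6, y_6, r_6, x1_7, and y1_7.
x_1 = 220, y_1 = 182, r_1 = 70, x0_2 = 160, x1_3 = 224, y1_3 = 200, x_4 = 134, y_4 = 234, r_4 = 64, x_5 = 274, y_5 = 318, r_5 = 62, x_6 = 420, y_6 = 92, r_6 = 42, x1_7 = 428, y1_7 = 34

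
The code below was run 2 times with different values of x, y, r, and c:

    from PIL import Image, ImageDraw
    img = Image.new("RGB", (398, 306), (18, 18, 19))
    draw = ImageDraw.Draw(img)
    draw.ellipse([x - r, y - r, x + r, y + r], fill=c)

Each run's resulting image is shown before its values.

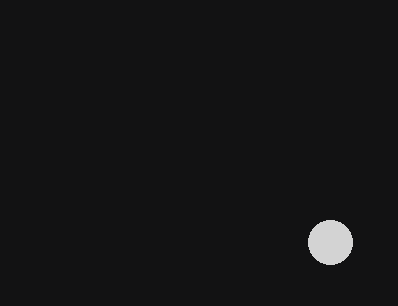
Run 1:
x = 330, y = 242, r = 22, c = 'lightgray'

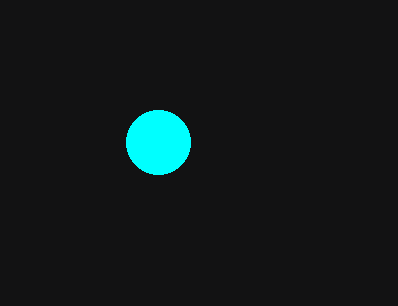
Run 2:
x = 158; y = 142; r = 32; c = 'cyan'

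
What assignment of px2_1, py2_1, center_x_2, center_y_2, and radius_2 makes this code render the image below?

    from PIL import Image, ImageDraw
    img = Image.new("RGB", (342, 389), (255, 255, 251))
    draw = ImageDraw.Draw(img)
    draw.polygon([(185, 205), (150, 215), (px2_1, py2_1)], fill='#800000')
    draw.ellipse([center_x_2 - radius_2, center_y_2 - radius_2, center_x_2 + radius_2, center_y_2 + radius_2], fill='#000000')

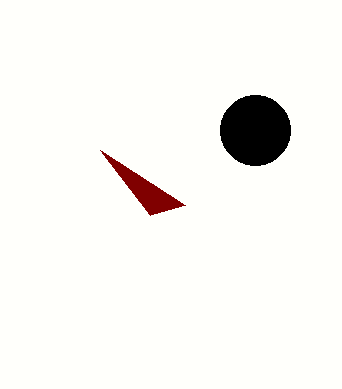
px2_1 = 100, py2_1 = 150, center_x_2 = 255, center_y_2 = 130, radius_2 = 35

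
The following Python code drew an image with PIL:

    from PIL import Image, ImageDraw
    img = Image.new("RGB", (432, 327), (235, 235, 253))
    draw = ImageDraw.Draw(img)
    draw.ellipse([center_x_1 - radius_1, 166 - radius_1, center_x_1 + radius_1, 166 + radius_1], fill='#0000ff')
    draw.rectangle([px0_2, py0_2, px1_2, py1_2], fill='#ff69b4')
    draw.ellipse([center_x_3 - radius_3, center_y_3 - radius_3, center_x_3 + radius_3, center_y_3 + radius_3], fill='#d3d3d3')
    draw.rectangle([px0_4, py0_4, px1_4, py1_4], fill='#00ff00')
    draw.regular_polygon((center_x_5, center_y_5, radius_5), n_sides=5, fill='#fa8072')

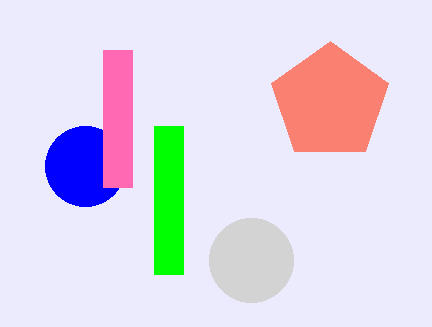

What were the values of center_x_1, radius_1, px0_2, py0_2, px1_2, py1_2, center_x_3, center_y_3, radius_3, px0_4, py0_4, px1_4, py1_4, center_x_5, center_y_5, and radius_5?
center_x_1 = 85
radius_1 = 40
px0_2 = 103
py0_2 = 50
px1_2 = 132
py1_2 = 187
center_x_3 = 251
center_y_3 = 260
radius_3 = 42
px0_4 = 154
py0_4 = 126
px1_4 = 183
py1_4 = 274
center_x_5 = 330
center_y_5 = 102
radius_5 = 61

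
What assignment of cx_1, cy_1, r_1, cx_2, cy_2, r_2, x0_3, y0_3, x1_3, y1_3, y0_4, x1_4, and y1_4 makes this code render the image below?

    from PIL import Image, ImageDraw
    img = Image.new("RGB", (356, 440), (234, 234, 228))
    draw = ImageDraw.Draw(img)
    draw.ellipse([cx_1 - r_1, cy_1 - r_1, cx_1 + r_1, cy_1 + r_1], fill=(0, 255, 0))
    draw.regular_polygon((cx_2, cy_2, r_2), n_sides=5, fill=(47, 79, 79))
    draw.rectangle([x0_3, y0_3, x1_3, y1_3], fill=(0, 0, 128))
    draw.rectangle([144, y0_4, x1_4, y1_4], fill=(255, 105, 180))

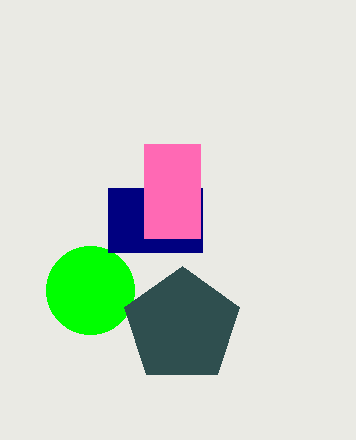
cx_1 = 90
cy_1 = 290
r_1 = 44
cx_2 = 182
cy_2 = 326
r_2 = 60
x0_3 = 108
y0_3 = 188
x1_3 = 202
y1_3 = 252
y0_4 = 144
x1_4 = 200
y1_4 = 238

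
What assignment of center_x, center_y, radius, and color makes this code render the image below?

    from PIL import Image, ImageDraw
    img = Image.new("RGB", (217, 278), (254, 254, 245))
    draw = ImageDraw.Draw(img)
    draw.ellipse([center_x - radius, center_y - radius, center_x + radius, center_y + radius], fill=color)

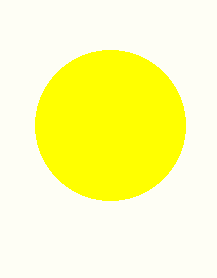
center_x = 110, center_y = 125, radius = 75, color = 'yellow'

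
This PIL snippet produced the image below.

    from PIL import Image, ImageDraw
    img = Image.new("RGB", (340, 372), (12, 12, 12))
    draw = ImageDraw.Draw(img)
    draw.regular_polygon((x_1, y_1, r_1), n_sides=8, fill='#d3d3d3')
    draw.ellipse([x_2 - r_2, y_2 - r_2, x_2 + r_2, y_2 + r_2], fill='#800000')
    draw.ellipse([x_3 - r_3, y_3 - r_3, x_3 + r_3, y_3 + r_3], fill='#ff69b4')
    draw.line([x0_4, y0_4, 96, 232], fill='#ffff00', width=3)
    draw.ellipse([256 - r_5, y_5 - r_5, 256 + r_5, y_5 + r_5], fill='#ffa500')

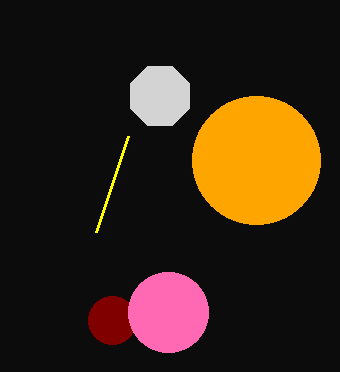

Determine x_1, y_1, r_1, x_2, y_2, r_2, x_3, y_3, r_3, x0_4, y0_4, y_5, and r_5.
x_1 = 160, y_1 = 96, r_1 = 32, x_2 = 112, y_2 = 320, r_2 = 24, x_3 = 168, y_3 = 312, r_3 = 40, x0_4 = 128, y0_4 = 136, y_5 = 160, r_5 = 64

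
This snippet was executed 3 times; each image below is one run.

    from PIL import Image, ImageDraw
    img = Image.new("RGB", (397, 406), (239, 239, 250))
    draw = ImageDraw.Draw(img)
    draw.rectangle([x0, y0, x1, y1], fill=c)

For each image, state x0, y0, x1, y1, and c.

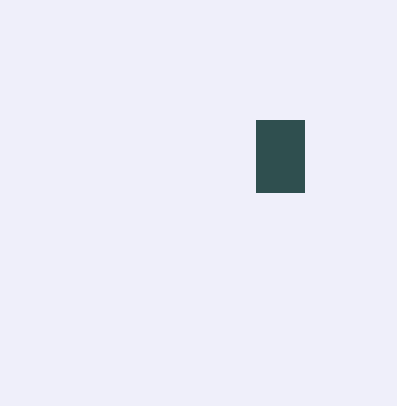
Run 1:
x0 = 256, y0 = 120, x1 = 304, y1 = 192, c = 'darkslategray'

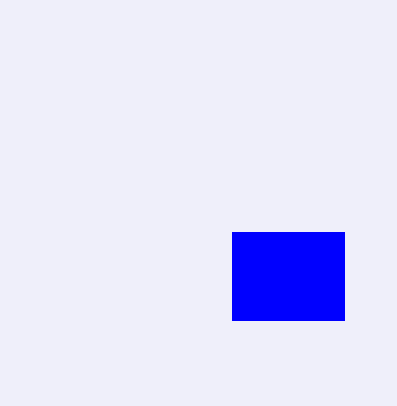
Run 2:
x0 = 232
y0 = 232
x1 = 344
y1 = 320
c = 'blue'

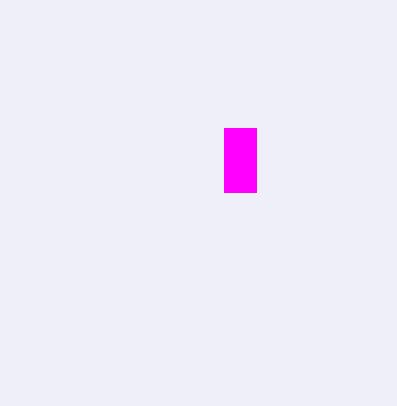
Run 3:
x0 = 224
y0 = 128
x1 = 256
y1 = 192
c = 'magenta'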